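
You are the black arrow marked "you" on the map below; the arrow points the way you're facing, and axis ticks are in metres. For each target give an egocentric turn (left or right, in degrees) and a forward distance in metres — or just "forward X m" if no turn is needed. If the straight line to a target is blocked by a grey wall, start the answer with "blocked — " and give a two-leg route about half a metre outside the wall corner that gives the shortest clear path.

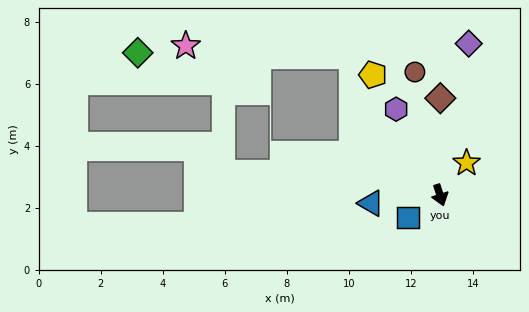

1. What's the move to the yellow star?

turn left 123°, forward 1.3 m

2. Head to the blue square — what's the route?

turn right 73°, forward 1.3 m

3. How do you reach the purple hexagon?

turn right 171°, forward 3.1 m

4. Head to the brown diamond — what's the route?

turn left 162°, forward 3.1 m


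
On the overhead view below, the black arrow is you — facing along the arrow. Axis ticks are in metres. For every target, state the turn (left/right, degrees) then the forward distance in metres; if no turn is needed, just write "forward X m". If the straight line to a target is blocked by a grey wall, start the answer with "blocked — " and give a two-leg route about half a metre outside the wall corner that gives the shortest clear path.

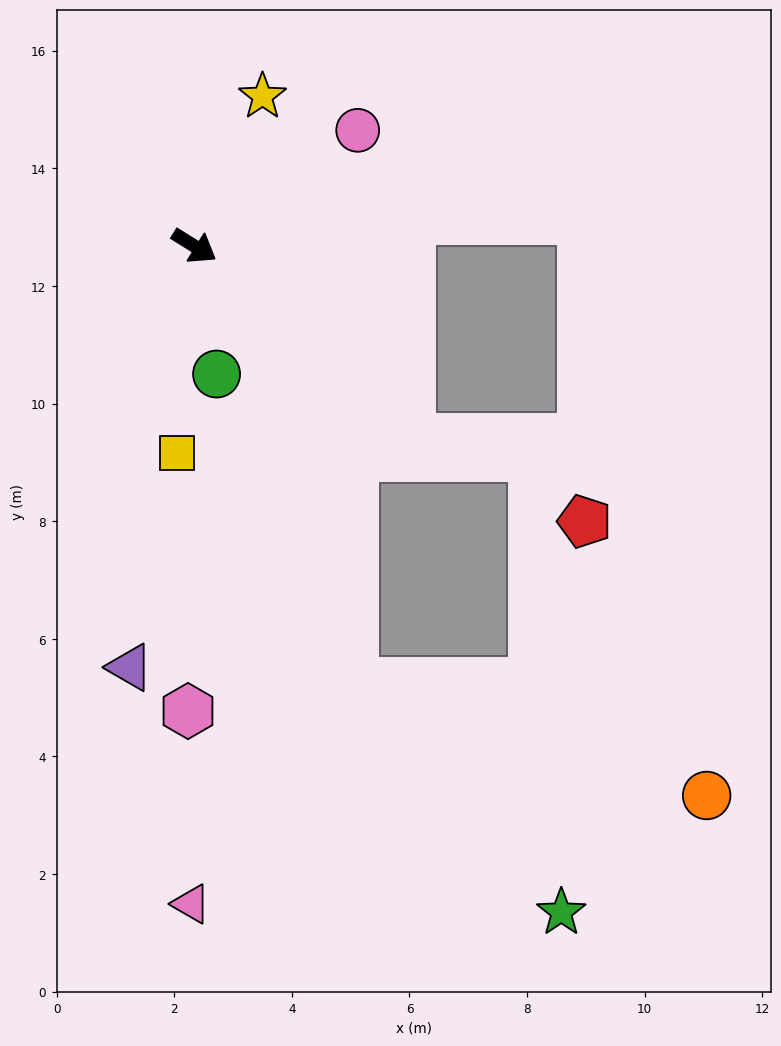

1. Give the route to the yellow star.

turn left 97°, forward 2.8 m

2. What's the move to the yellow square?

turn right 63°, forward 3.5 m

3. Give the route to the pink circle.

turn left 67°, forward 3.4 m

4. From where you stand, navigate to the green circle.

turn right 48°, forward 2.2 m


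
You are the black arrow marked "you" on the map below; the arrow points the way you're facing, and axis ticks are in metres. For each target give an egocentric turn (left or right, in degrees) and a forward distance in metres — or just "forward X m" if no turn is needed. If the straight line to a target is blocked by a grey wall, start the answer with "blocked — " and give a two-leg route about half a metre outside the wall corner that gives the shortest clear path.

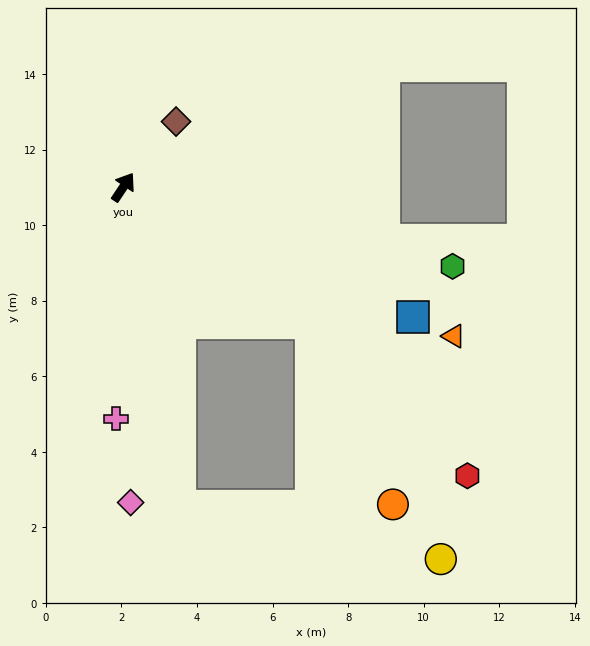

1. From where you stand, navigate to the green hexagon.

turn right 70°, forward 9.0 m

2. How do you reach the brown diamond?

turn right 5°, forward 2.2 m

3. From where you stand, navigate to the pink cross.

turn right 148°, forward 6.1 m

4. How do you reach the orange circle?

blocked — turn right 92°, forward 6.1 m, then turn right 30°, forward 5.3 m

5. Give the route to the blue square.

turn right 80°, forward 8.4 m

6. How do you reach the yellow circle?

blocked — turn right 136°, forward 8.6 m, then turn left 68°, forward 7.0 m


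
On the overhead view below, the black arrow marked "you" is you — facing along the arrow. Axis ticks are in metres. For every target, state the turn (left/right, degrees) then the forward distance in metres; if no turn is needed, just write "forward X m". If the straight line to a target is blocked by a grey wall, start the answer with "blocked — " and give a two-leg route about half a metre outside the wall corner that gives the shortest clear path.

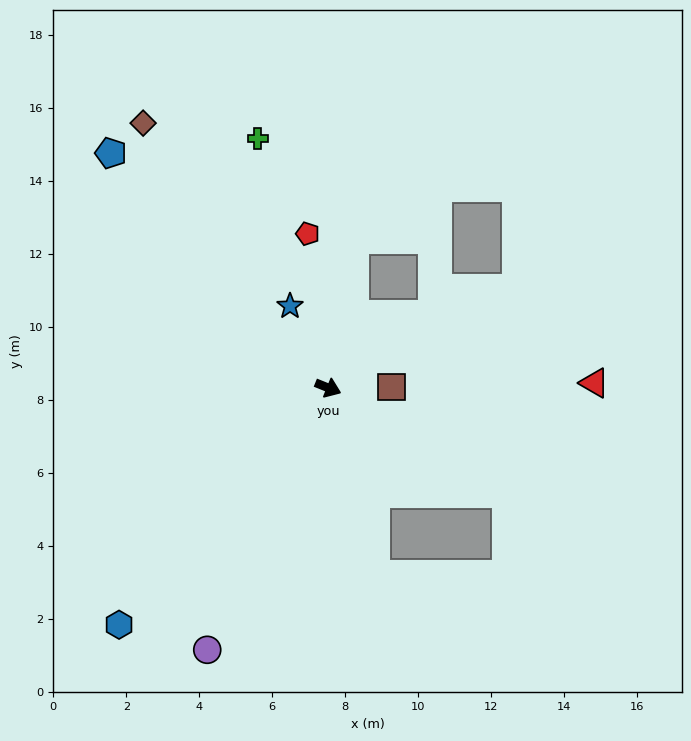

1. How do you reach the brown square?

turn left 23°, forward 1.7 m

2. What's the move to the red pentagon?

turn left 120°, forward 4.3 m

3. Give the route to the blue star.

turn left 137°, forward 2.5 m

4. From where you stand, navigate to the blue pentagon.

turn left 155°, forward 8.8 m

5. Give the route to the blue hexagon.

turn right 109°, forward 8.7 m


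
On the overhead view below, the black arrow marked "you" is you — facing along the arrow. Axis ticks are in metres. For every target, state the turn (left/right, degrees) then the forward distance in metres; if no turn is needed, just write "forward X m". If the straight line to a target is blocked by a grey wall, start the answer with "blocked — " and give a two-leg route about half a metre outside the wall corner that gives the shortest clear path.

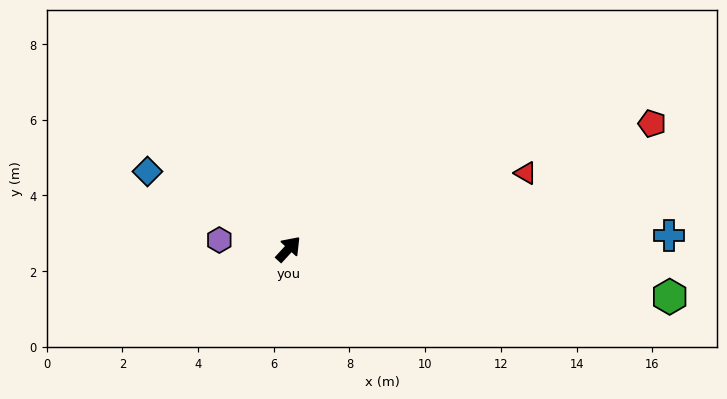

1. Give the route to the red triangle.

turn right 30°, forward 6.6 m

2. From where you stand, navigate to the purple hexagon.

turn left 125°, forward 1.8 m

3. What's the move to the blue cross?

turn right 45°, forward 10.1 m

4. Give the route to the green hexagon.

turn right 54°, forward 10.2 m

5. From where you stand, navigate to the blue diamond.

turn left 104°, forward 4.3 m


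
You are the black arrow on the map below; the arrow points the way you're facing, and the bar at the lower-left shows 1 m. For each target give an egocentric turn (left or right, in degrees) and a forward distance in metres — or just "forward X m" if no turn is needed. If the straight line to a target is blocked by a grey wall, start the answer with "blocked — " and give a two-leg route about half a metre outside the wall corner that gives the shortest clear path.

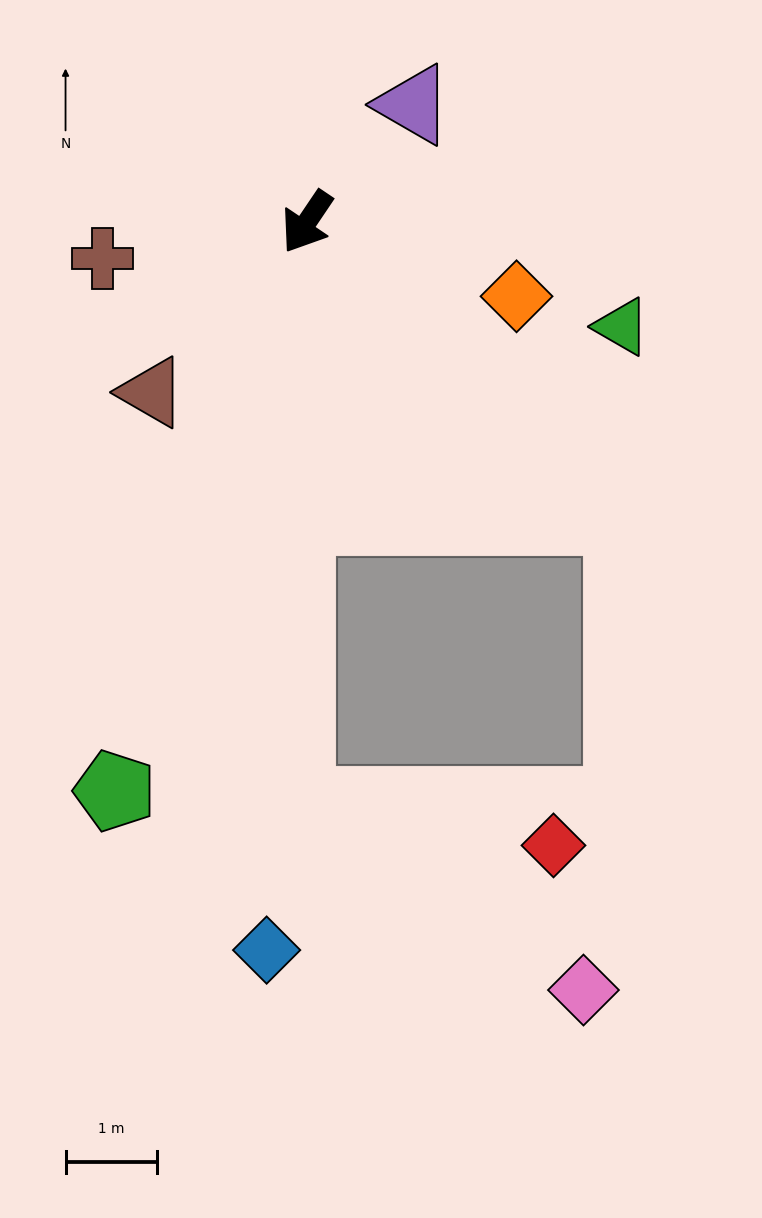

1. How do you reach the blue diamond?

turn left 31°, forward 8.0 m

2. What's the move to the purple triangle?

turn left 172°, forward 1.7 m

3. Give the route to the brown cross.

turn right 46°, forward 2.3 m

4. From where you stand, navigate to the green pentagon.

turn left 15°, forward 6.6 m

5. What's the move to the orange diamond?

turn left 105°, forward 2.4 m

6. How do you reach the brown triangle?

turn right 8°, forward 2.5 m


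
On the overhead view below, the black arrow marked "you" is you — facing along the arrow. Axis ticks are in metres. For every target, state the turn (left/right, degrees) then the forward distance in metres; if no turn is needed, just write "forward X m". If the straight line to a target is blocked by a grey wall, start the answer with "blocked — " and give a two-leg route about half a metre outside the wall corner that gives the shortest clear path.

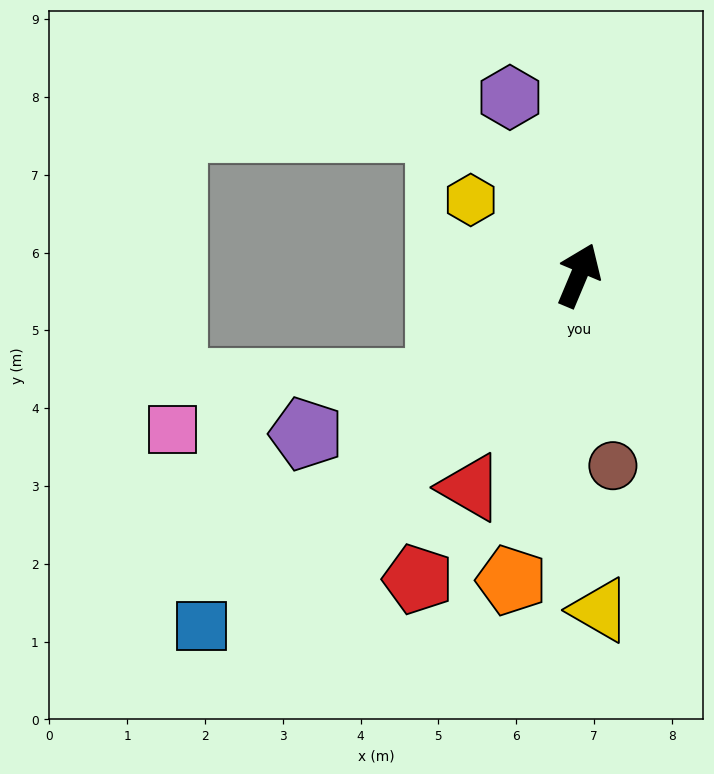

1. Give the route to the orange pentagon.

turn right 170°, forward 4.0 m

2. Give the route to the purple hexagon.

turn left 44°, forward 2.5 m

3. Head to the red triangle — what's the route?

turn left 176°, forward 3.1 m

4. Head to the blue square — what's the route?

turn left 156°, forward 6.6 m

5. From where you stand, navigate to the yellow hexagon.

turn left 78°, forward 1.7 m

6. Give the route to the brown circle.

turn right 147°, forward 2.5 m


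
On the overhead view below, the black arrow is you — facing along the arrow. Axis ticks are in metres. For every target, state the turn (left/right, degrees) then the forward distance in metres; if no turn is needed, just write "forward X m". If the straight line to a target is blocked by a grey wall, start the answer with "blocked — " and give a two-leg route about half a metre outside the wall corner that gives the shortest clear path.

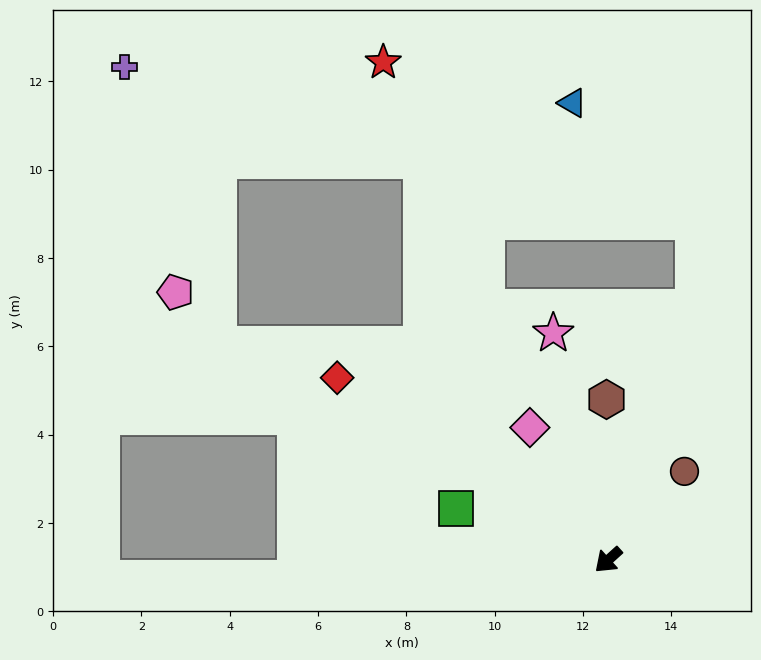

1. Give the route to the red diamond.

turn right 76°, forward 7.4 m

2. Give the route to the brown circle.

turn right 173°, forward 2.6 m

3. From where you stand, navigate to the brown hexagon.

turn right 132°, forward 3.6 m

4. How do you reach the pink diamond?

turn right 102°, forward 3.5 m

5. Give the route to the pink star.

turn right 119°, forward 5.3 m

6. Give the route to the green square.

turn right 61°, forward 3.6 m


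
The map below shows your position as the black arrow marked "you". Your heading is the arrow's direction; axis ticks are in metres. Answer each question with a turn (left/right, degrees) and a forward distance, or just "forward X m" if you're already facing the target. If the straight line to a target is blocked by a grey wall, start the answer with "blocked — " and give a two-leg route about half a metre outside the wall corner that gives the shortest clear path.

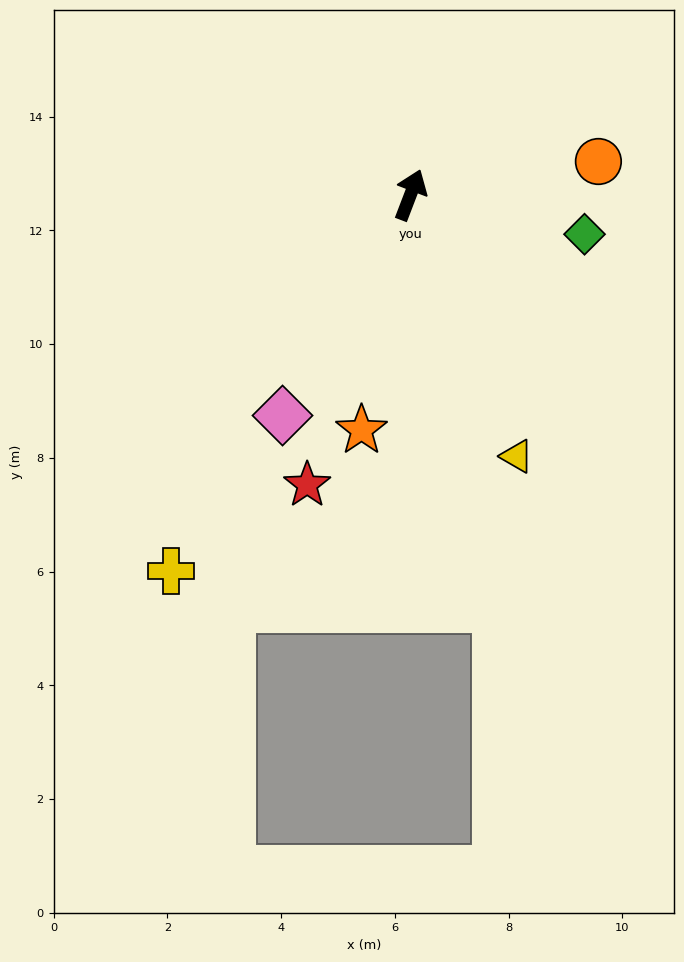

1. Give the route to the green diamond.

turn right 82°, forward 3.1 m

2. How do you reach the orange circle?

turn right 59°, forward 3.4 m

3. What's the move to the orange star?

turn right 171°, forward 4.2 m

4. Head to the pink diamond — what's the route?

turn left 171°, forward 4.5 m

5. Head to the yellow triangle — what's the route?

turn right 137°, forward 5.0 m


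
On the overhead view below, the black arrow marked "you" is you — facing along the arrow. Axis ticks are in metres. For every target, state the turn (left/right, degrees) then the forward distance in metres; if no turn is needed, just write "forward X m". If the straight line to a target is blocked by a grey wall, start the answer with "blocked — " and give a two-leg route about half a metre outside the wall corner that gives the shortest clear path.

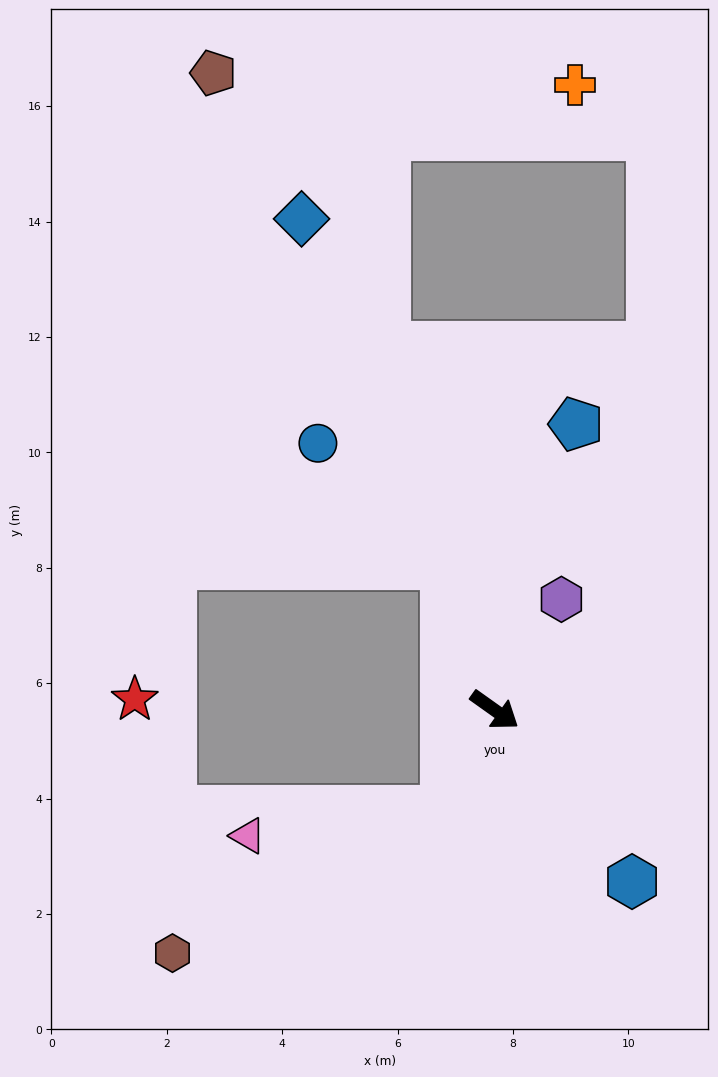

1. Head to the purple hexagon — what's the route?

turn left 94°, forward 2.2 m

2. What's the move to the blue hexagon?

turn right 16°, forward 3.8 m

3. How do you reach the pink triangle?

blocked — turn right 81°, forward 1.9 m, then turn right 56°, forward 3.4 m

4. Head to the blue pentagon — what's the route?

turn left 110°, forward 5.2 m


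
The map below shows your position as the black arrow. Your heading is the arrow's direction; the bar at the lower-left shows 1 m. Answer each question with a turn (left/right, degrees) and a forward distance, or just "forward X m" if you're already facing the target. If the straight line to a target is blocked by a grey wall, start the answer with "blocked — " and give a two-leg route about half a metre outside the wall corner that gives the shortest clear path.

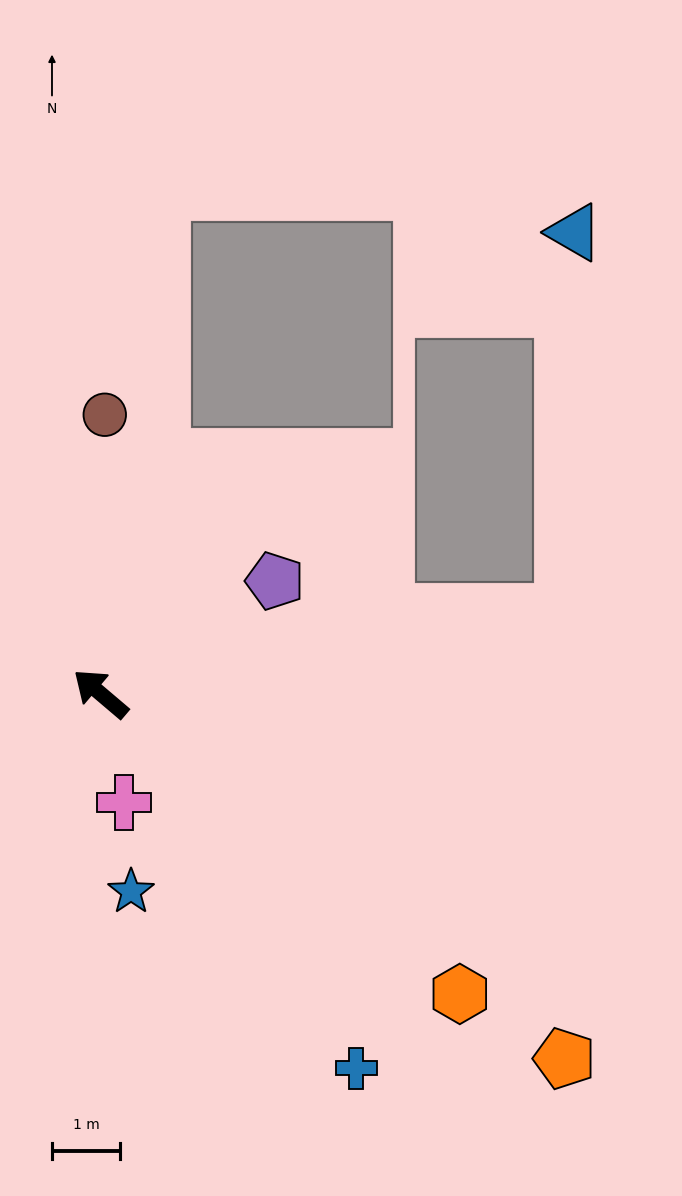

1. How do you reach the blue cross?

turn left 165°, forward 6.7 m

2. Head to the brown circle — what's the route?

turn right 51°, forward 4.1 m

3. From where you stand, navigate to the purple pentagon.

turn right 107°, forward 3.0 m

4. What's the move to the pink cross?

turn left 143°, forward 1.6 m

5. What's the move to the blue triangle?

blocked — turn right 130°, forward 6.9 m, then turn left 79°, forward 5.6 m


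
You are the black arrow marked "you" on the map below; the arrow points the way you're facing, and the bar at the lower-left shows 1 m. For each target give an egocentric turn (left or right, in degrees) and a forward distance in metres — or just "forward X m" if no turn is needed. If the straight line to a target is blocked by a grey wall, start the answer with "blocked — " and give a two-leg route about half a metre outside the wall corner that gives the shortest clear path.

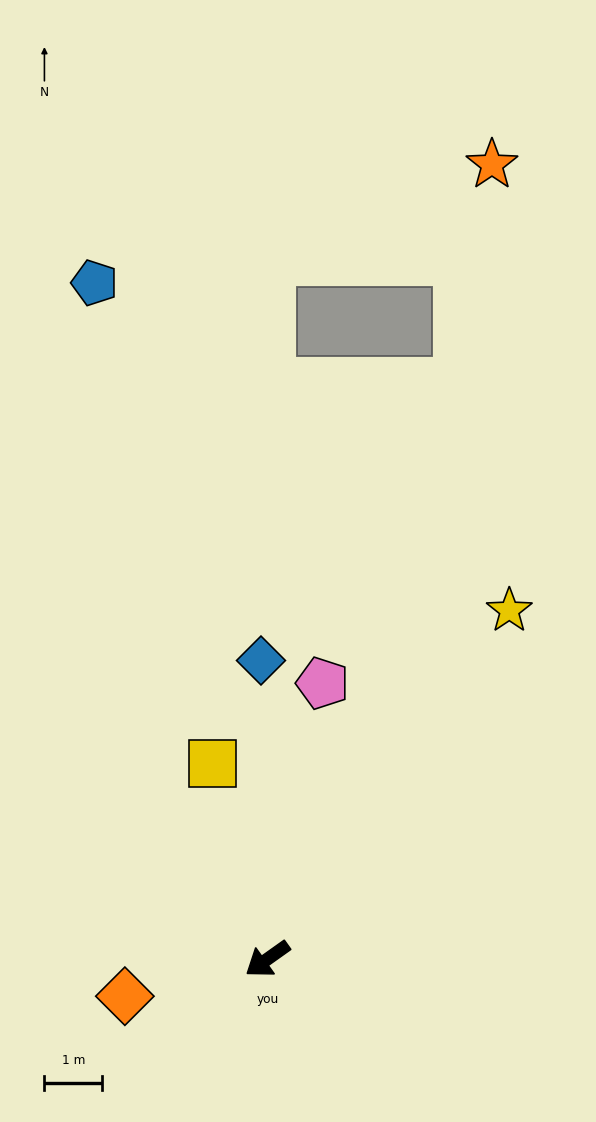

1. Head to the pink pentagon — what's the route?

turn right 137°, forward 4.9 m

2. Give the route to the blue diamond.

turn right 124°, forward 5.2 m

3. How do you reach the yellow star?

turn right 160°, forward 7.3 m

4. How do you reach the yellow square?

turn right 110°, forward 3.5 m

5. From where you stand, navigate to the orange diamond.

turn right 21°, forward 2.5 m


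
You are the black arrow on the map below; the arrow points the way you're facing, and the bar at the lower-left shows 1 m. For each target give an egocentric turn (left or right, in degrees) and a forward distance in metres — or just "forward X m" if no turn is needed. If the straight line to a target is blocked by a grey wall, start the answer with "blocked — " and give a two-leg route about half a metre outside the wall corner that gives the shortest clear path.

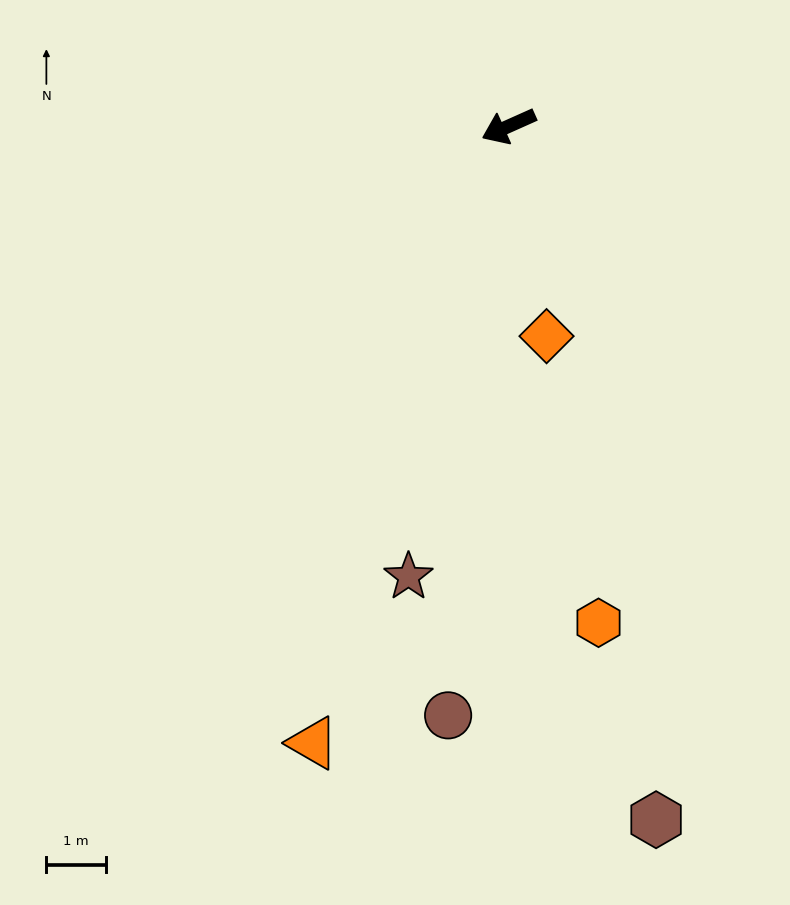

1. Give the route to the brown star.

turn left 53°, forward 7.7 m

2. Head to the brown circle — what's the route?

turn left 60°, forward 9.9 m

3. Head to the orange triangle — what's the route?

turn left 48°, forward 10.8 m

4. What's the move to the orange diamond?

turn left 76°, forward 3.6 m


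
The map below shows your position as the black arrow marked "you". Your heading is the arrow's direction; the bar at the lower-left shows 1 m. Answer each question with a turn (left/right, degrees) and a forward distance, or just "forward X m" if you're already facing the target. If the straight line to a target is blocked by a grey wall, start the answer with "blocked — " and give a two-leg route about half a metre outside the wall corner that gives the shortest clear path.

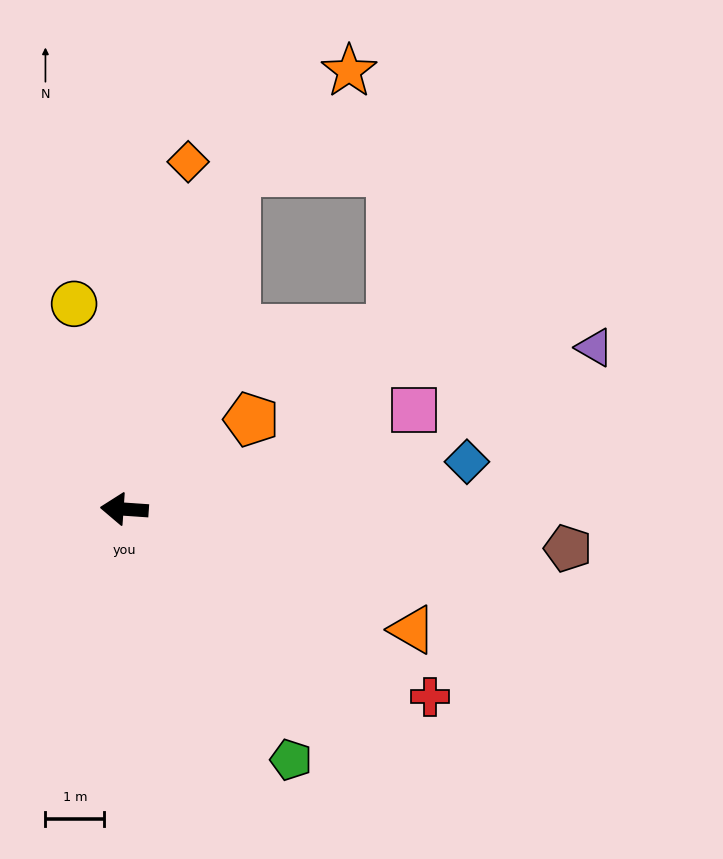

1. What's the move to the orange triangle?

turn left 161°, forward 5.3 m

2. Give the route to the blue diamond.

turn right 168°, forward 5.9 m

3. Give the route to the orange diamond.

turn right 96°, forward 6.0 m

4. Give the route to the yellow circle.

turn right 72°, forward 3.6 m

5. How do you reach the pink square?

turn right 157°, forward 5.2 m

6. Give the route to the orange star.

blocked — turn right 104°, forward 6.0 m, then turn right 31°, forward 2.6 m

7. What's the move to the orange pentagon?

turn right 141°, forward 2.6 m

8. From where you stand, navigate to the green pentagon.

turn left 128°, forward 5.1 m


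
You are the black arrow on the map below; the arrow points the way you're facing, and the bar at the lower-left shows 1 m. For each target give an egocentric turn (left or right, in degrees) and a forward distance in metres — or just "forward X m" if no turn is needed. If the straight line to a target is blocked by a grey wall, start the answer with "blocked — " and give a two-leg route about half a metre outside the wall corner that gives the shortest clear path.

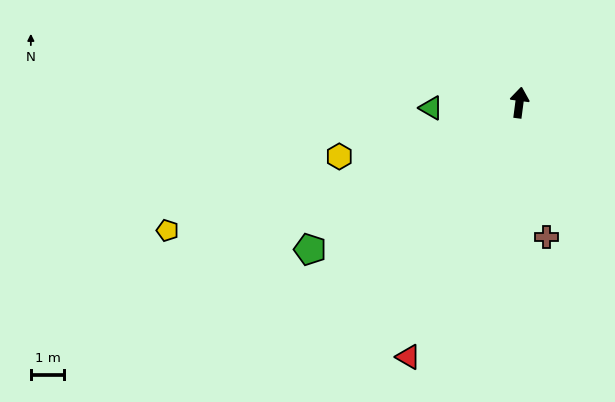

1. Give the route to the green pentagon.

turn left 133°, forward 7.6 m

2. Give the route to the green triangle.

turn left 101°, forward 2.6 m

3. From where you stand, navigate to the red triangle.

turn left 164°, forward 8.3 m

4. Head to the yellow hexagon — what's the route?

turn left 114°, forward 5.6 m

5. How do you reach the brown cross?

turn right 161°, forward 4.1 m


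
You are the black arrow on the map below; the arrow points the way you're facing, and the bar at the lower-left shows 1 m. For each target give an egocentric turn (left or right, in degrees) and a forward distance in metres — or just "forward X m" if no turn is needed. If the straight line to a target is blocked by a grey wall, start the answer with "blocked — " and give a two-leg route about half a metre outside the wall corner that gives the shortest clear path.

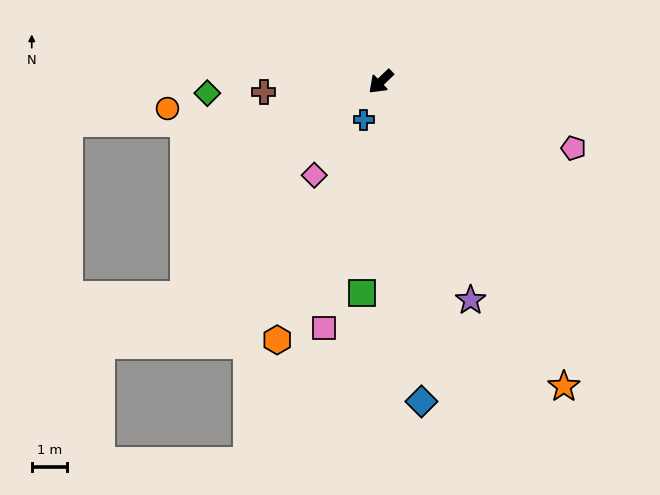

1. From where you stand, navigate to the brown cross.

turn right 39°, forward 3.3 m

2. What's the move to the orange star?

turn left 77°, forward 10.0 m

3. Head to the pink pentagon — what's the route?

turn left 117°, forward 5.7 m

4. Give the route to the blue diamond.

turn left 54°, forward 9.1 m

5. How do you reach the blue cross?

turn left 22°, forward 1.2 m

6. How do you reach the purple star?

turn left 69°, forward 6.6 m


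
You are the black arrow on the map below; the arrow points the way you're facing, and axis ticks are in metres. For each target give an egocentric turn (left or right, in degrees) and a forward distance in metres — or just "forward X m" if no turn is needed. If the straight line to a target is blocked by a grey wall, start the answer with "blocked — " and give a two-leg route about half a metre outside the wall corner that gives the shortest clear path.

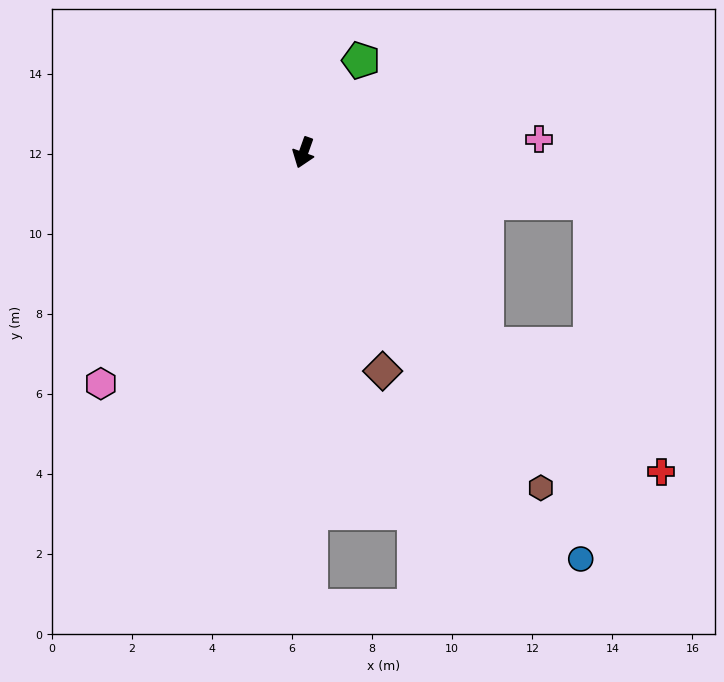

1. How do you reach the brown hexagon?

turn left 55°, forward 10.3 m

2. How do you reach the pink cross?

turn left 113°, forward 5.9 m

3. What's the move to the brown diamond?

turn left 40°, forward 5.8 m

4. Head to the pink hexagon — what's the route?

turn right 22°, forward 7.7 m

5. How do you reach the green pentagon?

turn left 168°, forward 2.7 m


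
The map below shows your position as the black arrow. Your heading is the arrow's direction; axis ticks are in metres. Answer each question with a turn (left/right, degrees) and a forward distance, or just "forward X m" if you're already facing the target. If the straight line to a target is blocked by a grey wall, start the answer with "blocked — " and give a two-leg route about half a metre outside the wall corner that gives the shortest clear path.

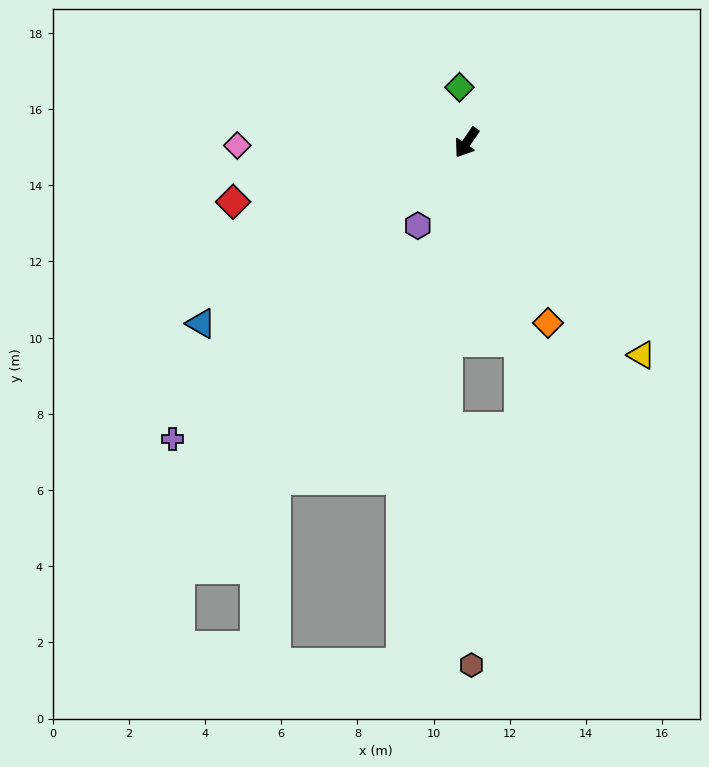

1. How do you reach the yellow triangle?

turn left 74°, forward 7.2 m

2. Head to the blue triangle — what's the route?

turn right 21°, forward 8.4 m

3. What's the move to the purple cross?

turn right 10°, forward 11.0 m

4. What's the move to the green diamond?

turn right 138°, forward 1.5 m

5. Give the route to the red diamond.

turn right 41°, forward 6.3 m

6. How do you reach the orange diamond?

turn left 59°, forward 5.2 m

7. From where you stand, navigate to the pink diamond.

turn right 55°, forward 6.0 m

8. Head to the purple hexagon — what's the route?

turn left 4°, forward 2.5 m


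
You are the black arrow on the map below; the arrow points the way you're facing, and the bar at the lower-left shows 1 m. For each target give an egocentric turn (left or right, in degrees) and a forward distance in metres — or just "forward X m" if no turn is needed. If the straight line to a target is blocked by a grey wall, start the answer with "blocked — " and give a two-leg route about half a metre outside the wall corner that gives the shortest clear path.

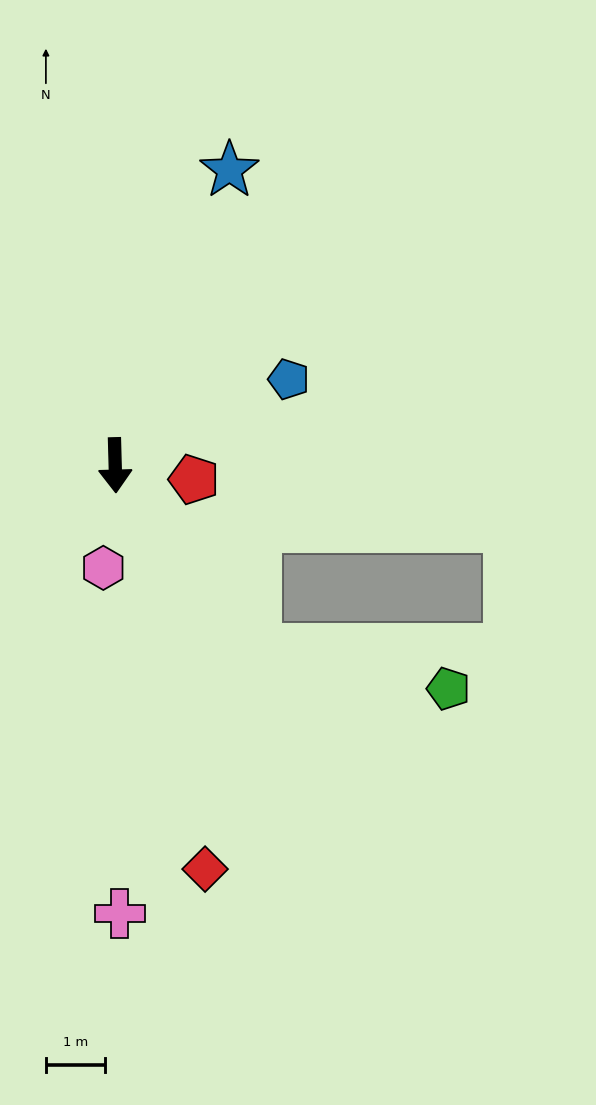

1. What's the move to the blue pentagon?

turn left 115°, forward 3.3 m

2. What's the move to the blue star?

turn left 157°, forward 5.3 m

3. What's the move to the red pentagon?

turn left 78°, forward 1.4 m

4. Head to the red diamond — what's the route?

turn left 11°, forward 7.0 m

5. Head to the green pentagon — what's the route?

blocked — turn left 36°, forward 3.9 m, then turn left 41°, forward 3.3 m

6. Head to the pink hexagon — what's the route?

turn right 8°, forward 1.7 m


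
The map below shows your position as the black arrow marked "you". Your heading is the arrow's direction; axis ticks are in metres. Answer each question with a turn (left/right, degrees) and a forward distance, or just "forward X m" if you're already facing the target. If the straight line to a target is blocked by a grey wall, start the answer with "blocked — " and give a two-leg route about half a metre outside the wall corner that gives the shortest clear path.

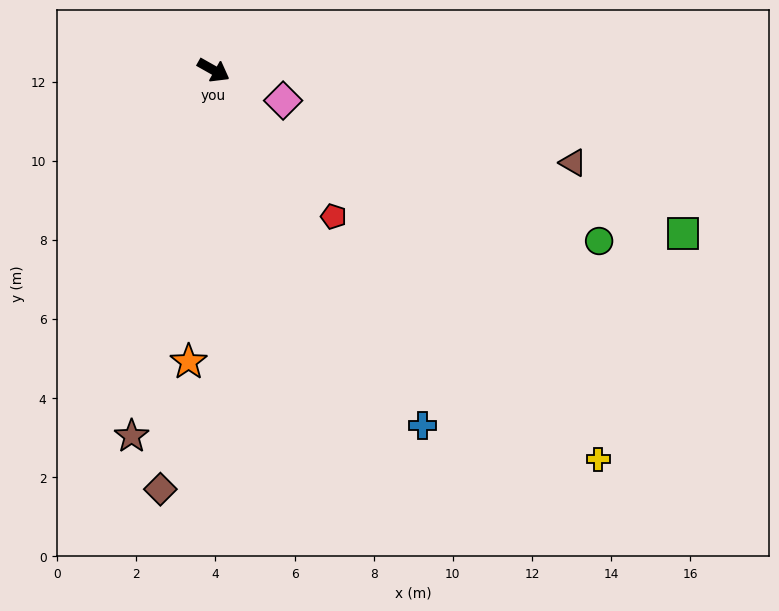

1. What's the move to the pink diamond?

turn left 6°, forward 1.9 m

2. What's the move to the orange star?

turn right 65°, forward 7.4 m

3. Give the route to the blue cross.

turn right 30°, forward 10.4 m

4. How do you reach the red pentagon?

turn right 21°, forward 4.8 m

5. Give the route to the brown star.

turn right 73°, forward 9.5 m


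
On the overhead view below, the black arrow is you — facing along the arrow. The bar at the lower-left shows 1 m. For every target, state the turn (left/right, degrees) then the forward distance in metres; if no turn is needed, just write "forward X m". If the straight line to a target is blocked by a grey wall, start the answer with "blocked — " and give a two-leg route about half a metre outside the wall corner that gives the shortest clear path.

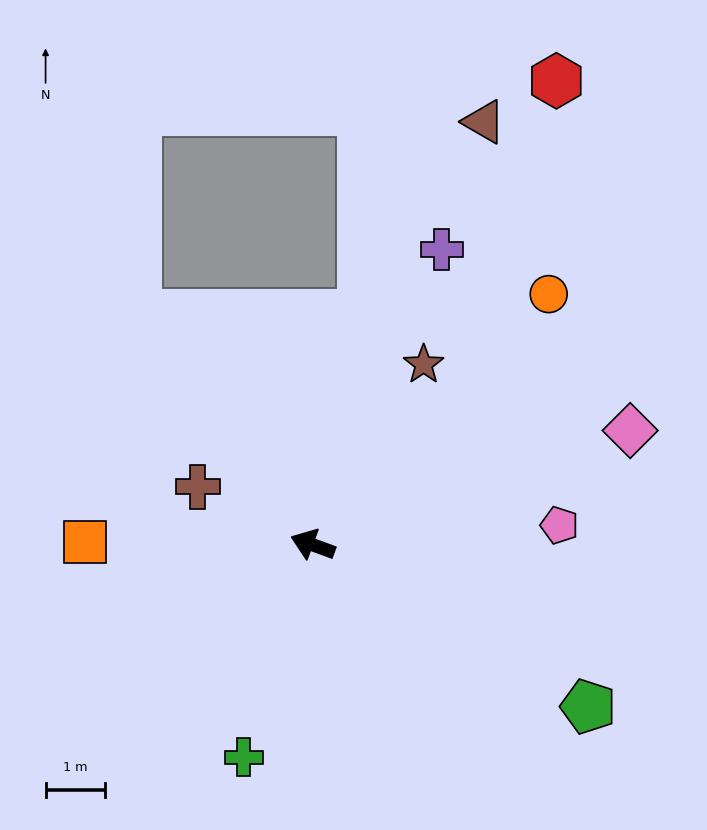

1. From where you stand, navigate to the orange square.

turn left 19°, forward 3.9 m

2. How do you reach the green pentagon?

turn left 170°, forward 5.4 m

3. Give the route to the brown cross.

turn right 7°, forward 2.2 m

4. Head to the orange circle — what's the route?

turn right 113°, forward 5.8 m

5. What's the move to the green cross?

turn left 92°, forward 3.8 m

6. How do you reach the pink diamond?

turn right 140°, forward 5.7 m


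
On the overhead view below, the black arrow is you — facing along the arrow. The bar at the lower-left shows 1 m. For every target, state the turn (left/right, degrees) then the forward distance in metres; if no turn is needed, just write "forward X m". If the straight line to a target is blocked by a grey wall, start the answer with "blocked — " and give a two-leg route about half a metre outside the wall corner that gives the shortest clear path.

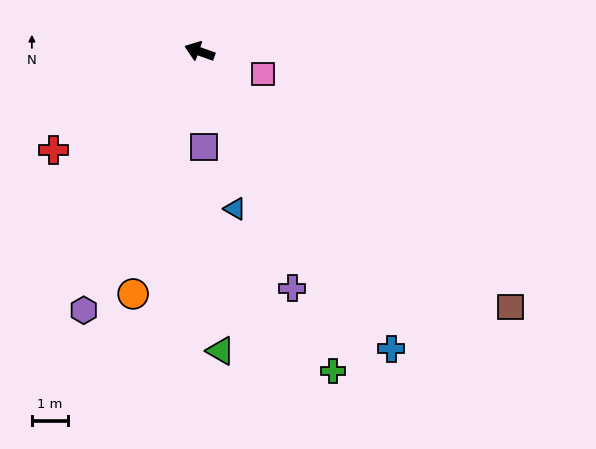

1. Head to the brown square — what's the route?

turn left 160°, forward 11.3 m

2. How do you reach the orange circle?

turn left 94°, forward 7.0 m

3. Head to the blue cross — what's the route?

turn left 142°, forward 9.9 m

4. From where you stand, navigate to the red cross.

turn left 53°, forward 4.9 m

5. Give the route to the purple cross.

turn left 131°, forward 7.1 m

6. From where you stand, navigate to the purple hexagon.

turn left 85°, forward 8.0 m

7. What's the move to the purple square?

turn left 112°, forward 2.7 m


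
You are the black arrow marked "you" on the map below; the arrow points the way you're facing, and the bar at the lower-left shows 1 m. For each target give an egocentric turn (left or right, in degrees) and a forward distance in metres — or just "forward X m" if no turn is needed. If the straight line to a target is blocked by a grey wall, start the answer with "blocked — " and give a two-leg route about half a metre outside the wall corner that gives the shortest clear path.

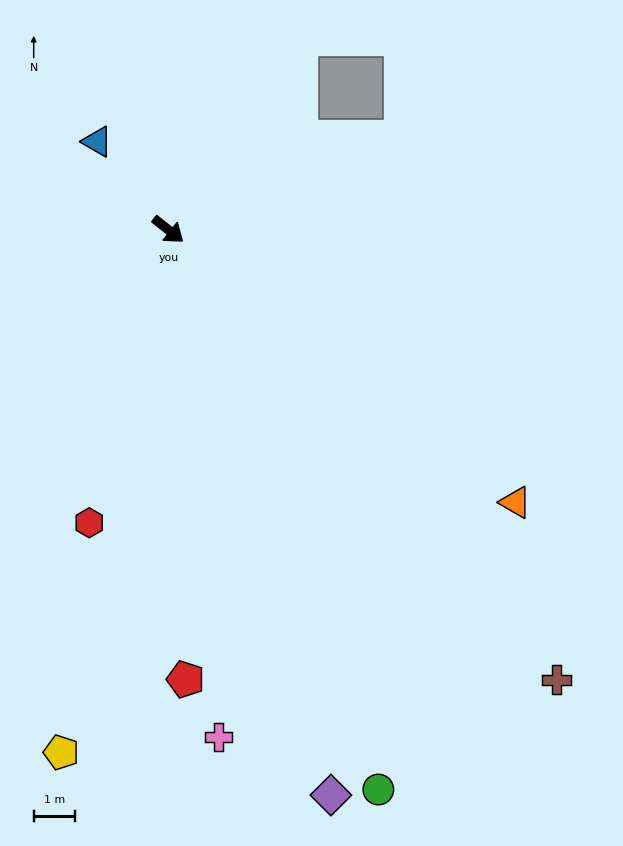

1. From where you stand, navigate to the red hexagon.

turn right 67°, forward 7.3 m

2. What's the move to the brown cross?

turn right 11°, forward 14.3 m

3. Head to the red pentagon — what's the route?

turn right 49°, forward 10.9 m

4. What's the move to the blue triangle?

turn left 167°, forward 2.7 m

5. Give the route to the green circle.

turn right 31°, forward 14.4 m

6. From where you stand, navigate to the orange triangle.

forward 10.7 m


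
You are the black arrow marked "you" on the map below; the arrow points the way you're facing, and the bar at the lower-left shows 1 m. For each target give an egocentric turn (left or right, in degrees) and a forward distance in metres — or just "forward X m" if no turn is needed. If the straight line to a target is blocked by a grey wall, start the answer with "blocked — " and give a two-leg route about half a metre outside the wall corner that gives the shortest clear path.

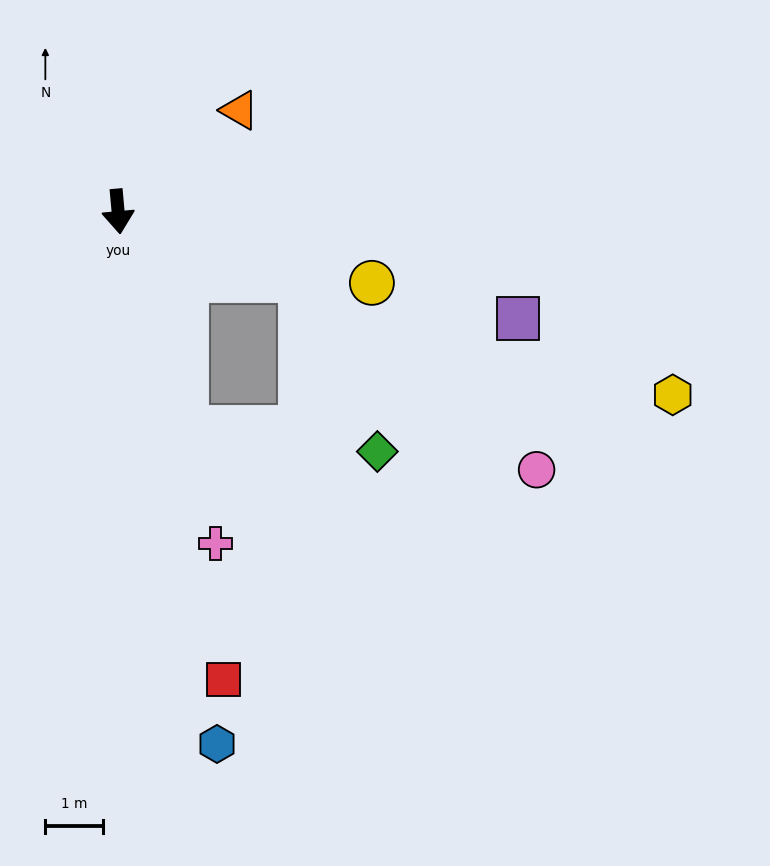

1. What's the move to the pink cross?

turn left 11°, forward 6.0 m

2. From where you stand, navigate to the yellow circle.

turn left 69°, forward 4.6 m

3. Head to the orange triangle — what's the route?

turn left 125°, forward 2.8 m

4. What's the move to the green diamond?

blocked — turn left 65°, forward 3.4 m, then turn right 47°, forward 3.3 m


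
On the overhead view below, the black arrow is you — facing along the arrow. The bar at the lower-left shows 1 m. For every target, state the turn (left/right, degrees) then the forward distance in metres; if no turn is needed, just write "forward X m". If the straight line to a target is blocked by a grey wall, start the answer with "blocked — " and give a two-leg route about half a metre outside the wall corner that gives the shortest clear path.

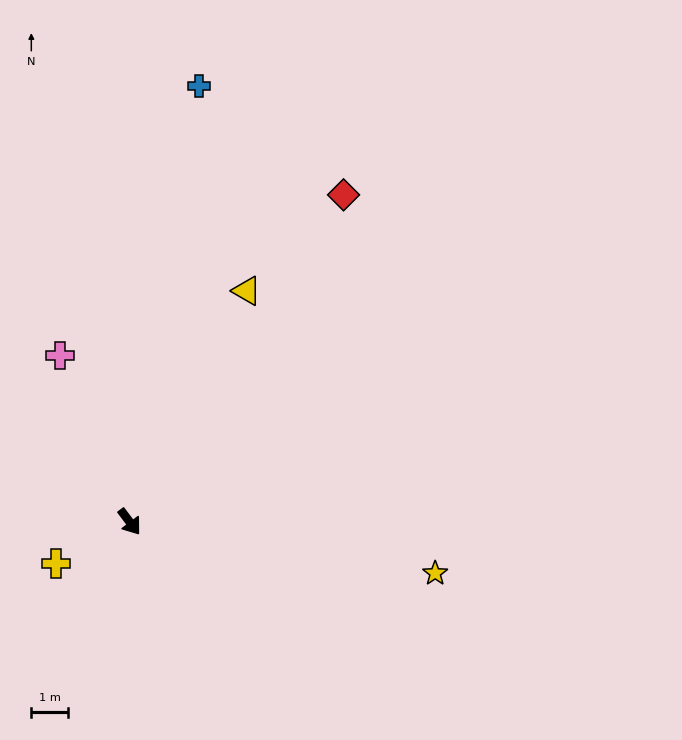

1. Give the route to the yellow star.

turn left 44°, forward 8.4 m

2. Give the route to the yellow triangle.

turn left 116°, forward 7.0 m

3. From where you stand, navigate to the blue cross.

turn left 134°, forward 11.9 m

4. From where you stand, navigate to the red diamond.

turn left 110°, forward 10.5 m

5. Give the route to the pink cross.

turn left 166°, forward 4.9 m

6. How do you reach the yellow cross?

turn right 97°, forward 2.3 m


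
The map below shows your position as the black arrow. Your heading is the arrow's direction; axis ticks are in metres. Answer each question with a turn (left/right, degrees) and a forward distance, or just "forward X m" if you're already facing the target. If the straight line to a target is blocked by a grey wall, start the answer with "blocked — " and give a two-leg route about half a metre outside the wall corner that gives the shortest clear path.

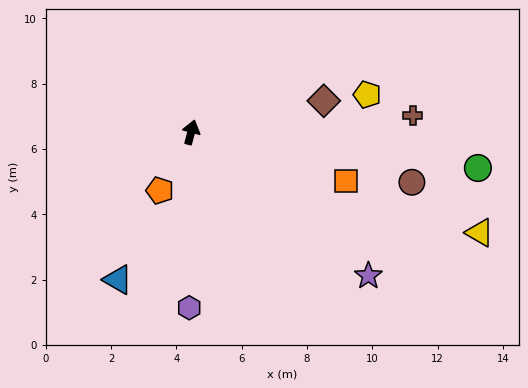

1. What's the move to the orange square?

turn right 92°, forward 5.0 m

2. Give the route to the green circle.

turn right 82°, forward 8.8 m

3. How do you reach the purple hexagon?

turn right 166°, forward 5.4 m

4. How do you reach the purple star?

turn right 114°, forward 7.0 m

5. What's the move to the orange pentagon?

turn left 167°, forward 2.0 m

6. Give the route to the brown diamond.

turn right 62°, forward 4.2 m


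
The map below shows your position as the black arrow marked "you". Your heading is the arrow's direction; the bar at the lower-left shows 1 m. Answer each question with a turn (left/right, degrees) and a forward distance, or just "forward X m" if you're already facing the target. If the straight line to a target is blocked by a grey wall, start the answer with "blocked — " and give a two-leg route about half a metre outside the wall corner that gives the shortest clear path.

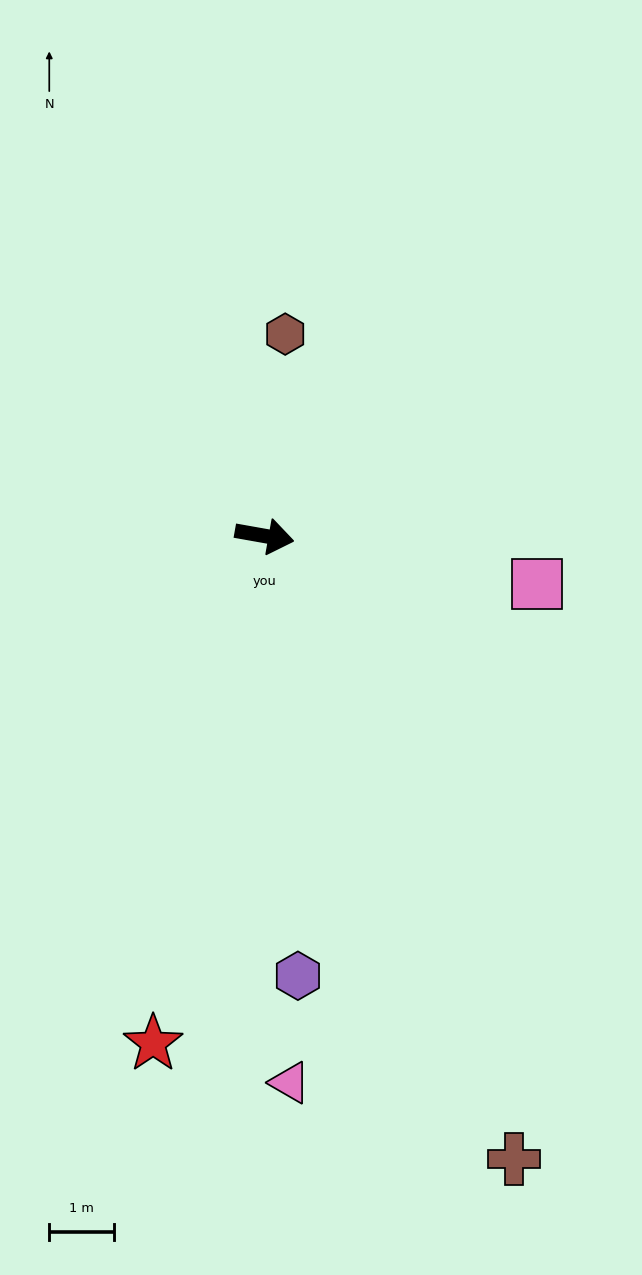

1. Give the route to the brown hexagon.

turn left 94°, forward 3.1 m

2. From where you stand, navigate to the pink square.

forward 4.3 m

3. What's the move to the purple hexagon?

turn right 76°, forward 6.8 m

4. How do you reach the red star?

turn right 92°, forward 8.0 m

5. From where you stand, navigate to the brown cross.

turn right 58°, forward 10.3 m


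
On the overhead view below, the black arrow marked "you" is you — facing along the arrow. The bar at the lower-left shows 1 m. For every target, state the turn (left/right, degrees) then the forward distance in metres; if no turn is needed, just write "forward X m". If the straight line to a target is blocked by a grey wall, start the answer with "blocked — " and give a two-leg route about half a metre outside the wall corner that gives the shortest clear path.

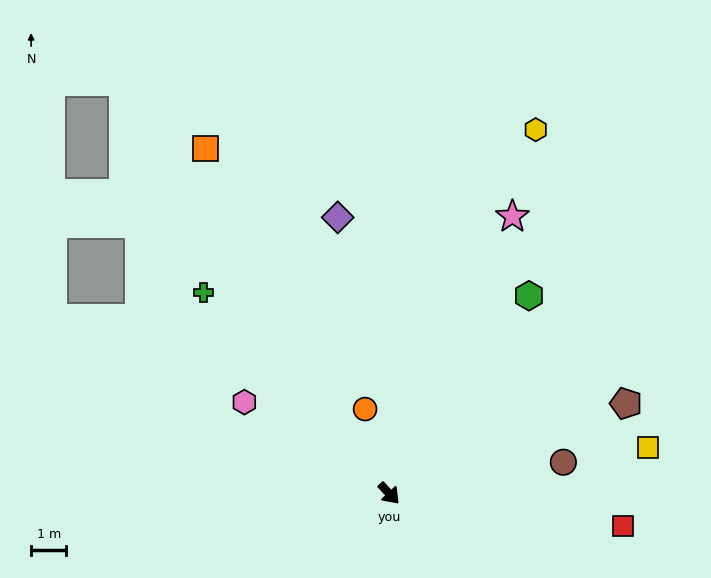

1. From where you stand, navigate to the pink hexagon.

turn right 165°, forward 4.9 m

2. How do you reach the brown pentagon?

turn left 68°, forward 7.2 m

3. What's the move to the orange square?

turn left 165°, forward 11.1 m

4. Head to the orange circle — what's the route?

turn left 153°, forward 2.5 m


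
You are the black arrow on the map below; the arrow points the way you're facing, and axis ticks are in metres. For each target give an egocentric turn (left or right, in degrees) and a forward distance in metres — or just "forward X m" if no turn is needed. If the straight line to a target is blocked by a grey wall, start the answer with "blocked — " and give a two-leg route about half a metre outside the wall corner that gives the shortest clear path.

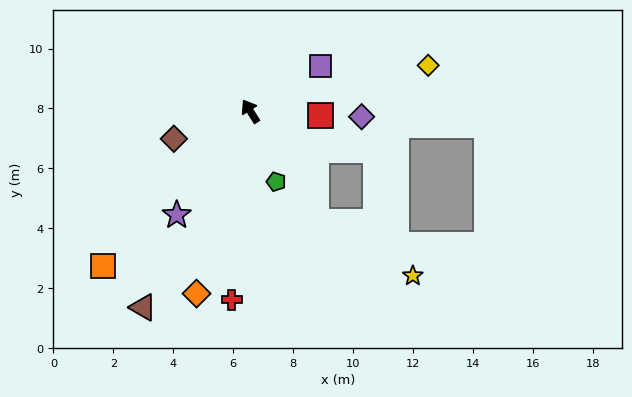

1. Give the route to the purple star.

turn left 112°, forward 4.2 m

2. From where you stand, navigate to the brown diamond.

turn left 78°, forward 2.7 m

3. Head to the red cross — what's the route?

turn left 142°, forward 6.3 m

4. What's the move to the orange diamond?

turn left 131°, forward 6.3 m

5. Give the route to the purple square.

turn right 89°, forward 2.8 m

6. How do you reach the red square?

turn right 126°, forward 2.3 m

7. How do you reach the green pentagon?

turn left 168°, forward 2.5 m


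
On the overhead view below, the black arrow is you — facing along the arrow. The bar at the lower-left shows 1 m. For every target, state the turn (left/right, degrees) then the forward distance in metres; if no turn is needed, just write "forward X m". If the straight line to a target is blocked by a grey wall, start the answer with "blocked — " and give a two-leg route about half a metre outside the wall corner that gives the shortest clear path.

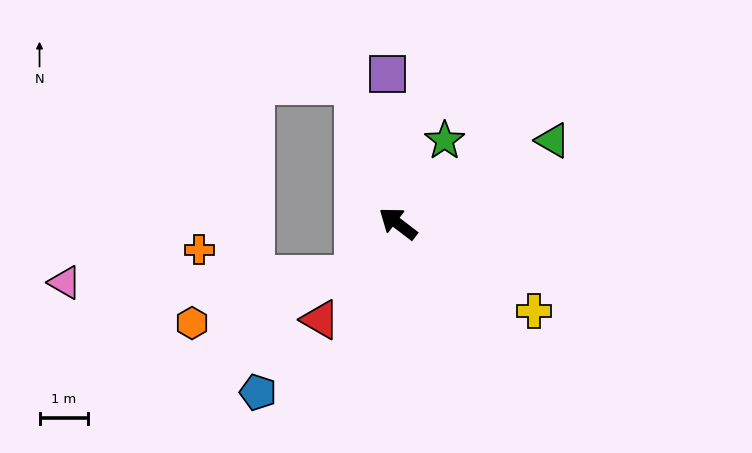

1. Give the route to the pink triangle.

blocked — turn left 88°, forward 1.4 m, then turn right 49°, forward 6.0 m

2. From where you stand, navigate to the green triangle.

turn right 114°, forward 3.6 m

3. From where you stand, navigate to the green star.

turn right 82°, forward 2.0 m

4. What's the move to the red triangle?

turn left 88°, forward 2.5 m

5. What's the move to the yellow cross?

turn right 175°, forward 3.3 m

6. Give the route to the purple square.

turn right 49°, forward 3.1 m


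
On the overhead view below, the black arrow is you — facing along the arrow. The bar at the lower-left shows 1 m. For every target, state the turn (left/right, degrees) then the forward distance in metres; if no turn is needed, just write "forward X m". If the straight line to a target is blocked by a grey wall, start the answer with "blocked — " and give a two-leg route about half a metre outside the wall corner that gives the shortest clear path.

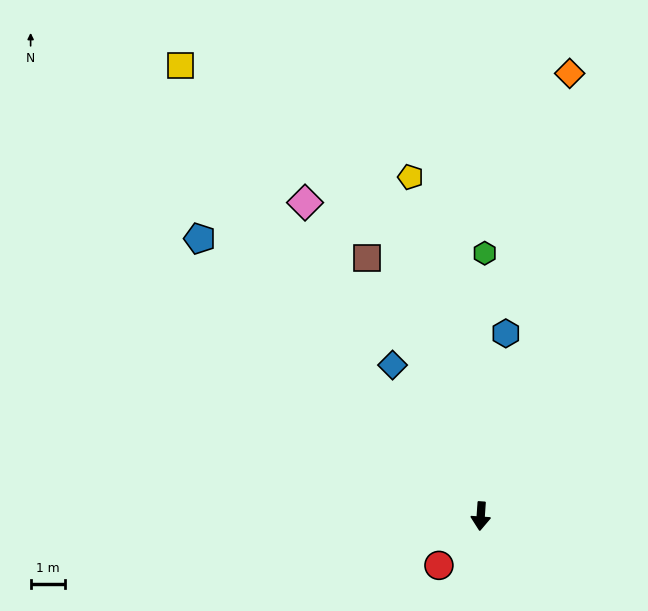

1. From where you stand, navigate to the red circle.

turn right 36°, forward 1.9 m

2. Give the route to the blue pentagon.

turn right 131°, forward 11.4 m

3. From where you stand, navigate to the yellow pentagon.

turn right 164°, forward 10.0 m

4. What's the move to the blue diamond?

turn right 146°, forward 5.0 m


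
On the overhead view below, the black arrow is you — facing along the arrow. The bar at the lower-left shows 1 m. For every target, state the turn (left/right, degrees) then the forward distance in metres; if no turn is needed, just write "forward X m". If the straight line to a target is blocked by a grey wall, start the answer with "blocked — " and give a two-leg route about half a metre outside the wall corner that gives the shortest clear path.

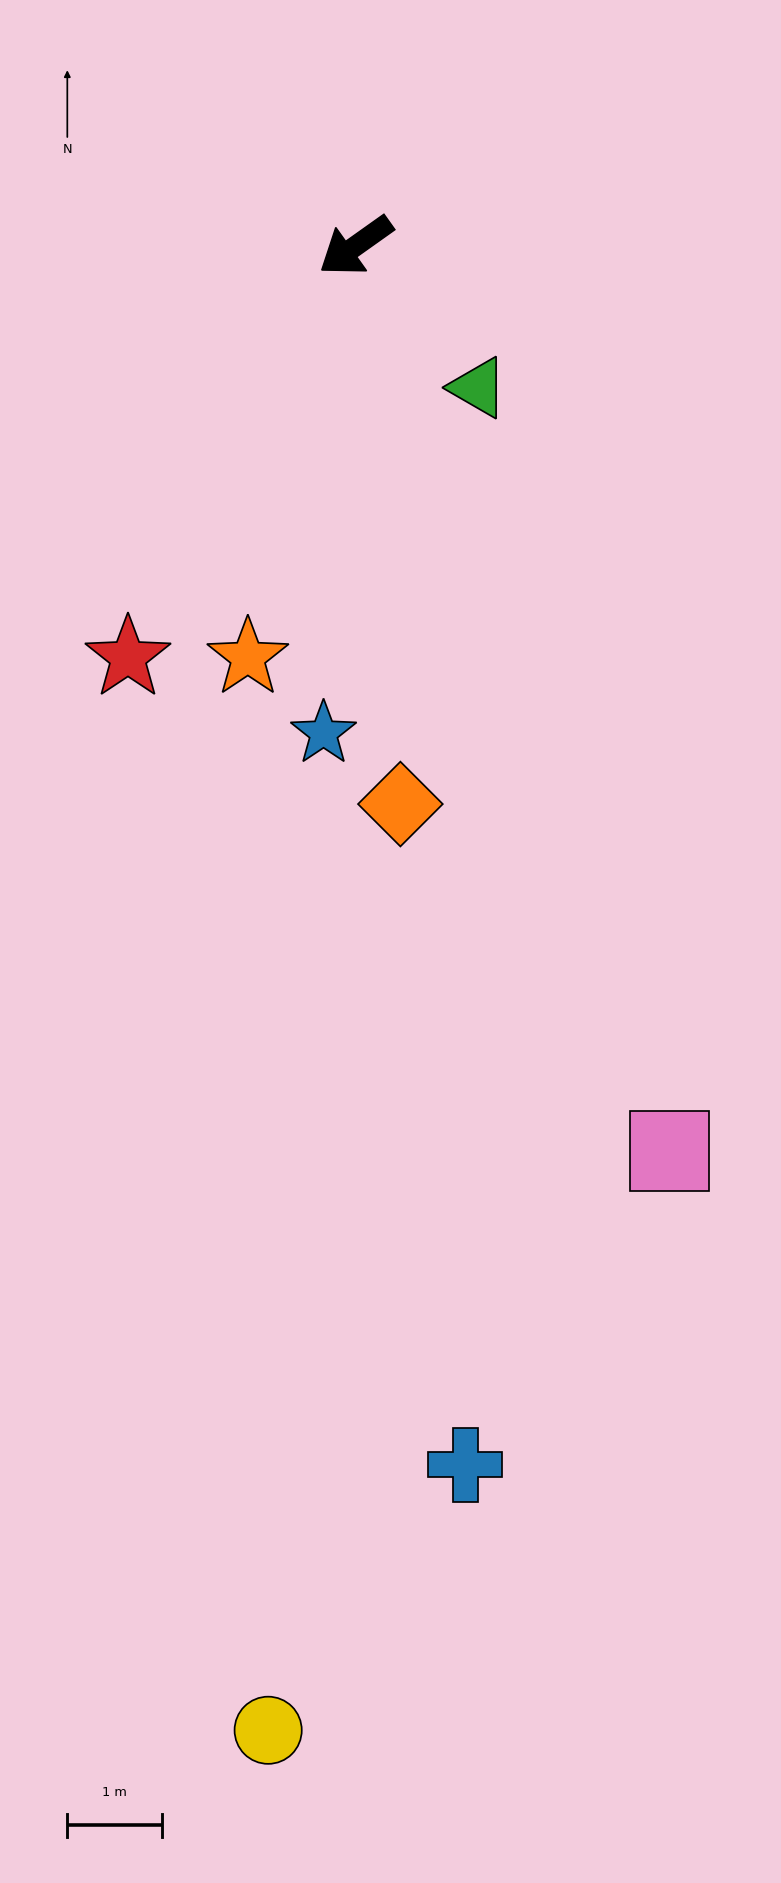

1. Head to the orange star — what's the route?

turn left 40°, forward 4.5 m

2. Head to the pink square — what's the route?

turn left 74°, forward 10.1 m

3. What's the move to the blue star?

turn left 51°, forward 5.1 m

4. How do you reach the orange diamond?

turn left 59°, forward 5.9 m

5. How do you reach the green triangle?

turn left 95°, forward 2.0 m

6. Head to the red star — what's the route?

turn left 26°, forward 5.0 m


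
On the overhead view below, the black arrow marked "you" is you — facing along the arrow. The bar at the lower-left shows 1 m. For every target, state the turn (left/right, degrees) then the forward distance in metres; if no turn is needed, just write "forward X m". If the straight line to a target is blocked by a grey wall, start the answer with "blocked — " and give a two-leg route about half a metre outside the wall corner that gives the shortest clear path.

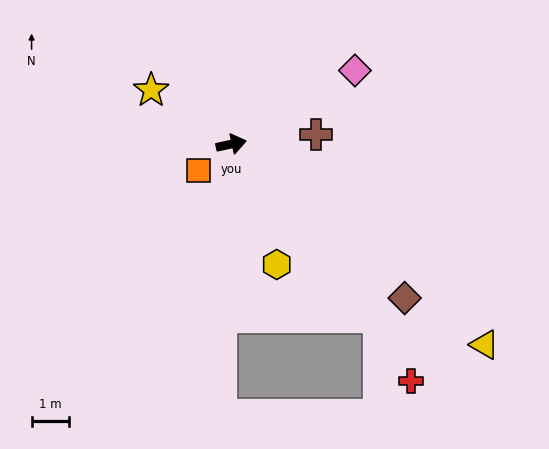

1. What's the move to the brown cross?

turn right 6°, forward 2.3 m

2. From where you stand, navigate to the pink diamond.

turn left 19°, forward 3.9 m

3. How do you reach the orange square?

turn right 153°, forward 1.1 m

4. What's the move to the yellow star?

turn left 134°, forward 2.6 m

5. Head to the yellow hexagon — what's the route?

turn right 81°, forward 3.5 m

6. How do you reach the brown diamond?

turn right 54°, forward 6.2 m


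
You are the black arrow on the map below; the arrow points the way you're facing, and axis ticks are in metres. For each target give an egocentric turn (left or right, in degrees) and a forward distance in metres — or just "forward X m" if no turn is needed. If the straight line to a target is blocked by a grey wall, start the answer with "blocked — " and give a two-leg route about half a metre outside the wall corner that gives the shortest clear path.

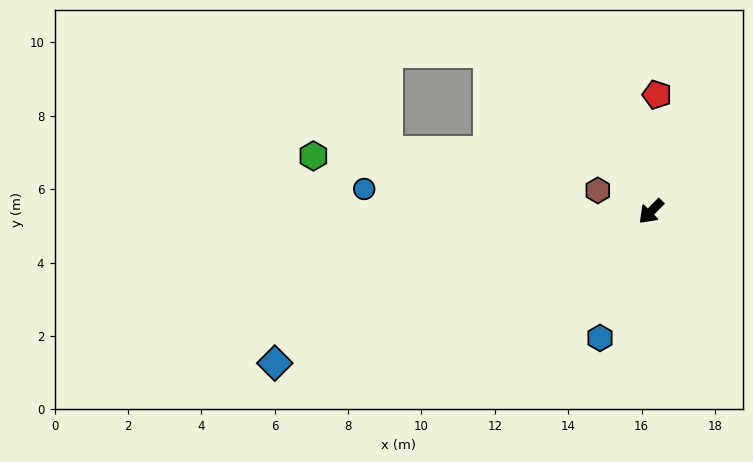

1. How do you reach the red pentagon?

turn right 138°, forward 3.2 m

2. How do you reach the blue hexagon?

turn left 23°, forward 3.7 m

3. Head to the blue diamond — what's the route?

turn right 23°, forward 11.1 m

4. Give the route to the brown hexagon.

turn right 67°, forward 1.6 m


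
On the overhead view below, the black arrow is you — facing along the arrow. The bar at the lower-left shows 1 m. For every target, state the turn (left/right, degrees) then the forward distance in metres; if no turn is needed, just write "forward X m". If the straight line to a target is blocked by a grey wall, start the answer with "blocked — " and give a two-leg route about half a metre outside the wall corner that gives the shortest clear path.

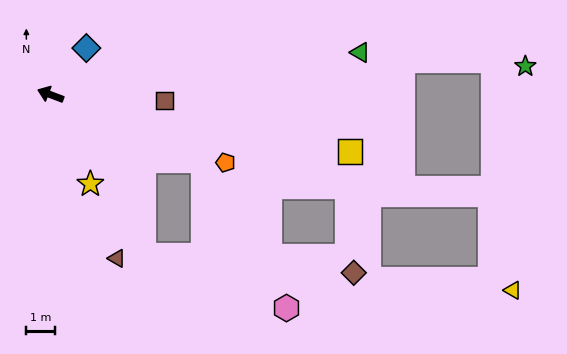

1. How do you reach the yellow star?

turn left 135°, forward 3.4 m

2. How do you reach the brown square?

turn right 162°, forward 3.9 m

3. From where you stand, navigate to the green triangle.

turn right 151°, forward 10.8 m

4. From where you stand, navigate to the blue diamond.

turn right 107°, forward 2.0 m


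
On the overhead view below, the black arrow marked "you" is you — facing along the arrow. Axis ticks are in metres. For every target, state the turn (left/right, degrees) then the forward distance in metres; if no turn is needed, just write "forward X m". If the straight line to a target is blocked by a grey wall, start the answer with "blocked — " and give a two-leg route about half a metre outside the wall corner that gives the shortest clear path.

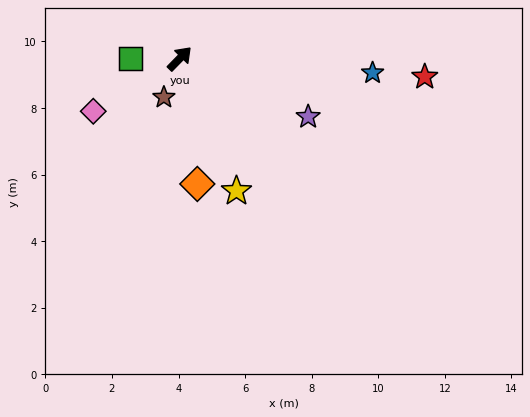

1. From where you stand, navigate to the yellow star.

turn right 112°, forward 4.3 m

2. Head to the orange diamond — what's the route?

turn right 128°, forward 3.8 m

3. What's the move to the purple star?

turn right 70°, forward 4.2 m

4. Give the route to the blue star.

turn right 50°, forward 5.8 m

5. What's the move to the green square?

turn left 134°, forward 1.5 m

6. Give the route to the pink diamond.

turn left 166°, forward 3.0 m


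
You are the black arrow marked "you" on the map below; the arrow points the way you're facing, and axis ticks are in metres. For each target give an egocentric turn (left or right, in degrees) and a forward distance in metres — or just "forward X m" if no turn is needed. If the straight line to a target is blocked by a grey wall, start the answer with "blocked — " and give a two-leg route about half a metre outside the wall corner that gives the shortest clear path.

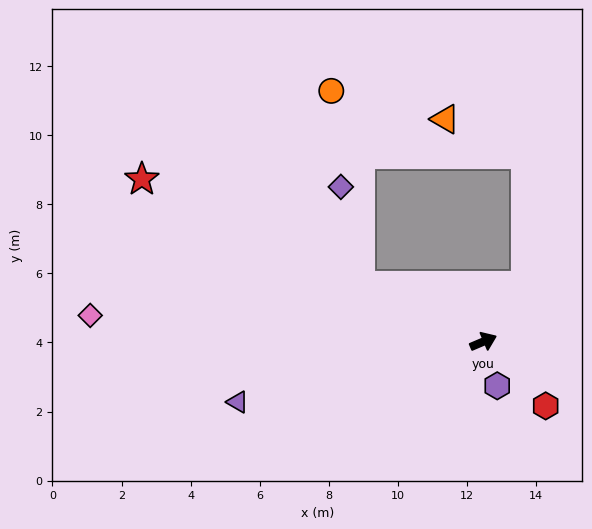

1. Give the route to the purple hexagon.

turn right 96°, forward 1.3 m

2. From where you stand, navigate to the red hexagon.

turn right 69°, forward 2.6 m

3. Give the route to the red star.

turn left 132°, forward 10.9 m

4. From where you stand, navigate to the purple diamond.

blocked — turn left 132°, forward 3.9 m, then turn right 54°, forward 2.9 m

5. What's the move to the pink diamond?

turn left 153°, forward 11.4 m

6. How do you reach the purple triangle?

turn left 171°, forward 7.3 m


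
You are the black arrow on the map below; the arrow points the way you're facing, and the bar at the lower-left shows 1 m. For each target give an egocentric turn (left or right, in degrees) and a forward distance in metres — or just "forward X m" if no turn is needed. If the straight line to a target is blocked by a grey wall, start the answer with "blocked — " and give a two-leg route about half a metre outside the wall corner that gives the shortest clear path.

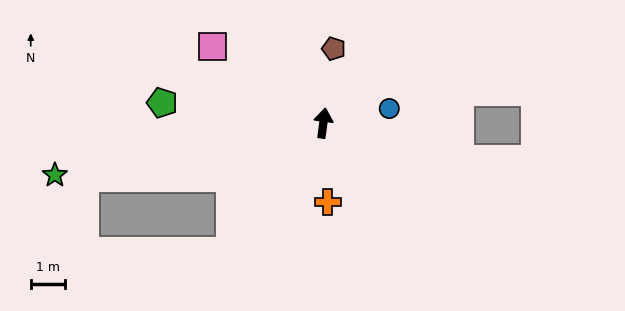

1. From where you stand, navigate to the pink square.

turn left 63°, forward 3.9 m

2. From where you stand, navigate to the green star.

turn left 109°, forward 7.9 m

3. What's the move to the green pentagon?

turn left 90°, forward 4.7 m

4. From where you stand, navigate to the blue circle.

turn right 70°, forward 2.0 m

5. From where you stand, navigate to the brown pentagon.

forward 2.2 m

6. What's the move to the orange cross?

turn right 169°, forward 2.3 m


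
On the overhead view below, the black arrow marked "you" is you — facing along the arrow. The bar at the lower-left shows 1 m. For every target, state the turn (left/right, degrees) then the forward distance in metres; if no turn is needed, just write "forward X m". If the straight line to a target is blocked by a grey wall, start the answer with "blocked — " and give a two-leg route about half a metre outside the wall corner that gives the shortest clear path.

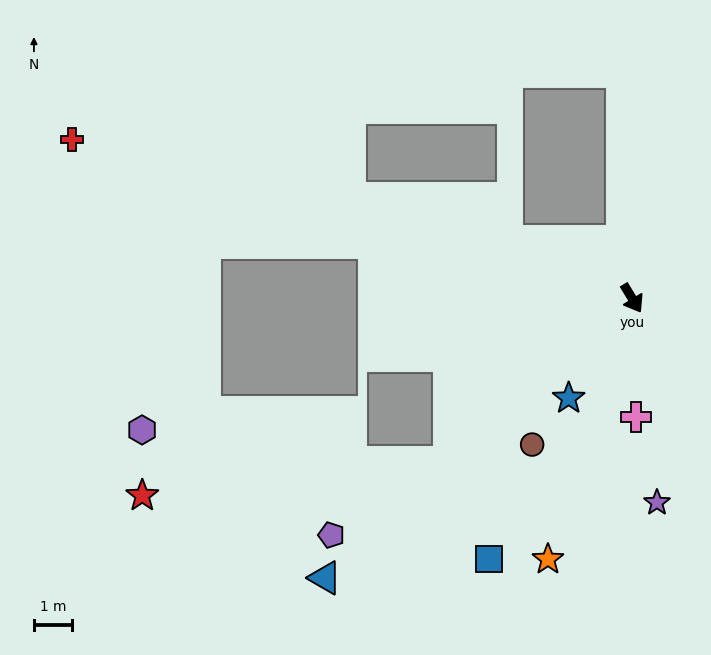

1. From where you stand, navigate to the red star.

blocked — turn right 79°, forward 6.4 m, then turn right 36°, forward 8.0 m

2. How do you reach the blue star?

turn right 64°, forward 3.1 m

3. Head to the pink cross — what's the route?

turn right 29°, forward 3.1 m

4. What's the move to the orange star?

turn right 49°, forward 7.1 m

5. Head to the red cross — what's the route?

turn right 137°, forward 15.2 m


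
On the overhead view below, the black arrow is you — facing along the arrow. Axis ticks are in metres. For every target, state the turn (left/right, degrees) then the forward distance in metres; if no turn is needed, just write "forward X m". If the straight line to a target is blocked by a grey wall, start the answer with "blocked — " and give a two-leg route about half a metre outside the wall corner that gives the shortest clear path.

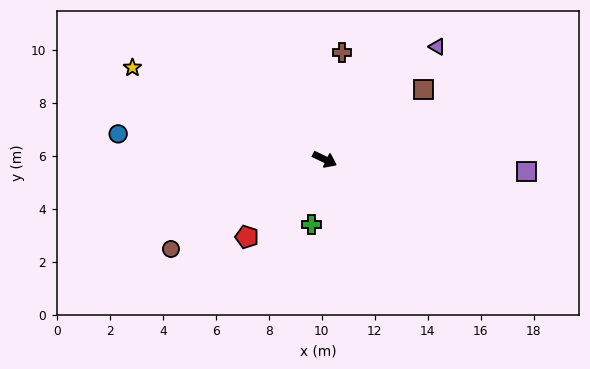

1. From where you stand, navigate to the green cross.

turn right 76°, forward 2.5 m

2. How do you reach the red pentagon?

turn right 110°, forward 4.1 m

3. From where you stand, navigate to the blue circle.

turn right 161°, forward 7.9 m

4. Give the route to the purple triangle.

turn left 71°, forward 6.0 m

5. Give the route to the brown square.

turn left 61°, forward 4.6 m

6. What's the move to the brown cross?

turn left 106°, forward 4.1 m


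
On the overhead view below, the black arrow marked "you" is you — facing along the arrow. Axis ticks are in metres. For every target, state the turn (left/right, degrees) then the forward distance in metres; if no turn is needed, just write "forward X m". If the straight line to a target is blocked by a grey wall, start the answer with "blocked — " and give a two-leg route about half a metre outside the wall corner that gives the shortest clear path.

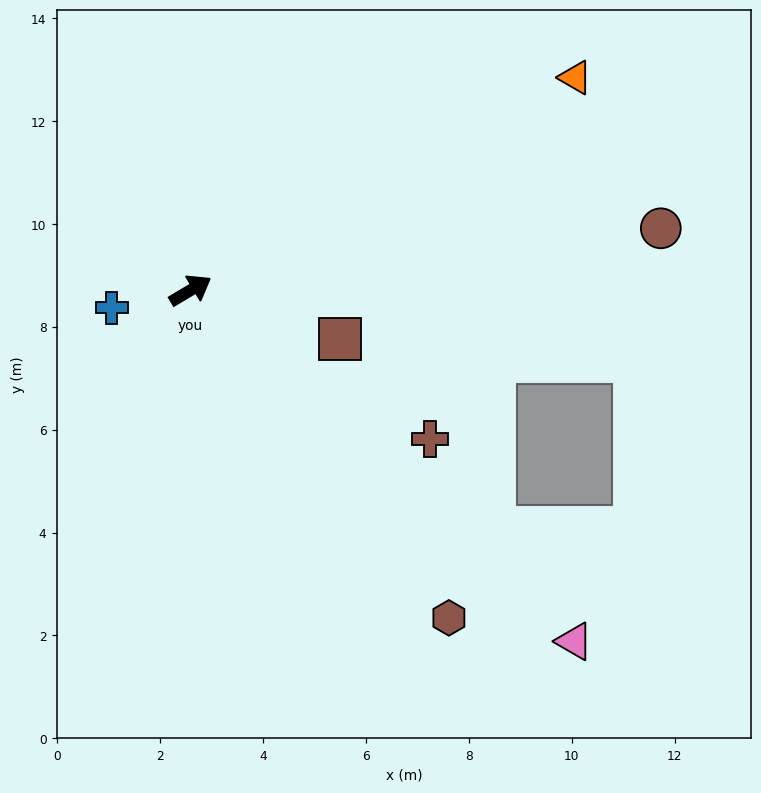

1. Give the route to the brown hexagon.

turn right 83°, forward 8.1 m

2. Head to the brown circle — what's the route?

turn right 23°, forward 9.2 m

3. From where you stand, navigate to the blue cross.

turn left 162°, forward 1.6 m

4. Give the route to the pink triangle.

turn right 73°, forward 10.1 m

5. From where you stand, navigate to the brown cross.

turn right 63°, forward 5.5 m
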